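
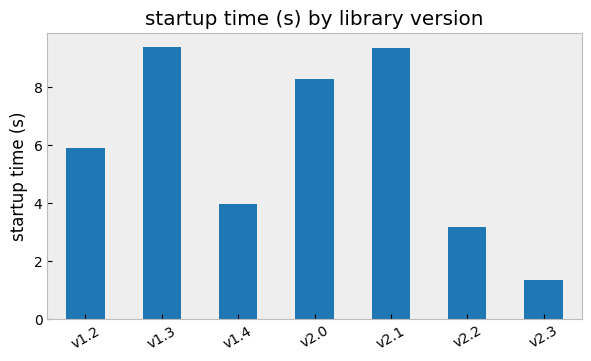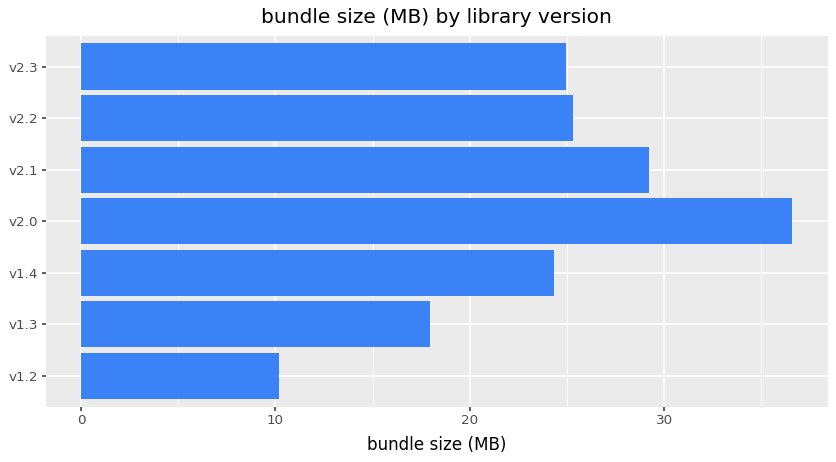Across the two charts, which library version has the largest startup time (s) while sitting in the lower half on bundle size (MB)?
v1.3

Chart 2 median bundle size (MB) ≈ 25; below-median library versions: v1.2, v1.3, v1.4. Among those, v1.3 has the highest startup time (s) (≈ 9).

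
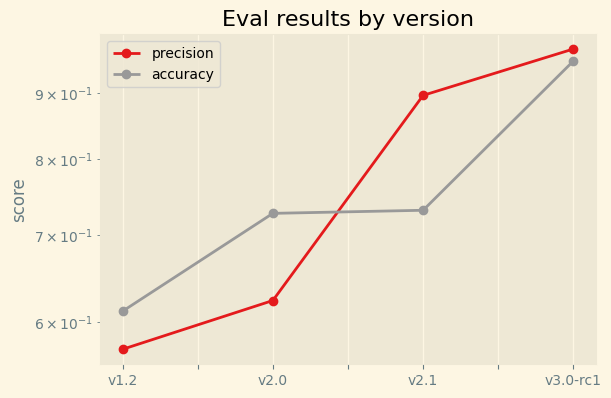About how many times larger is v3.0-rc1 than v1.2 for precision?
v3.0-rc1 ≈ 0.95, v1.2 ≈ 0.55; 0.95/0.55 ≈ 1.73.

≈ 1.73×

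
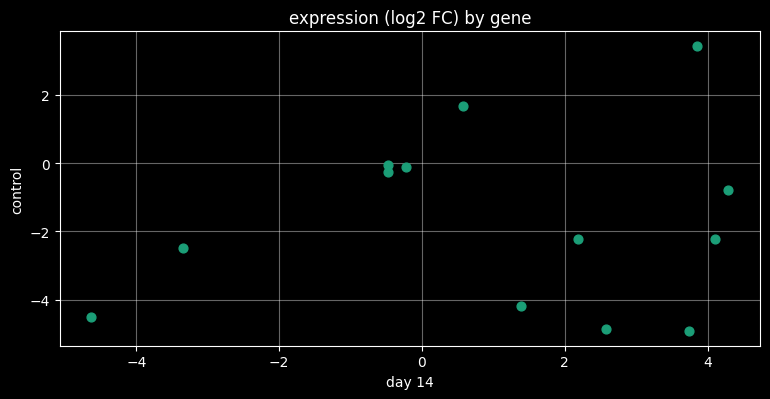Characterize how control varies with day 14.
no clear correlation

Points are roughly uncorrelated; weak (|r| ≈ 0.1).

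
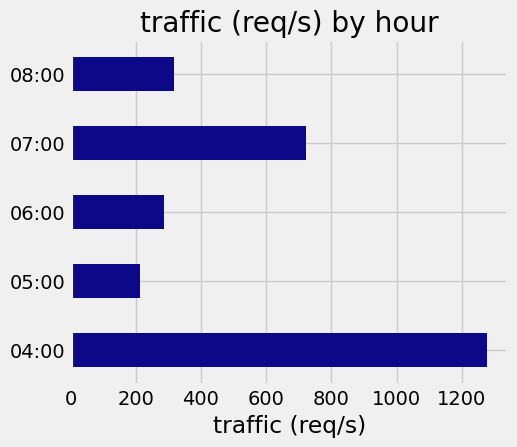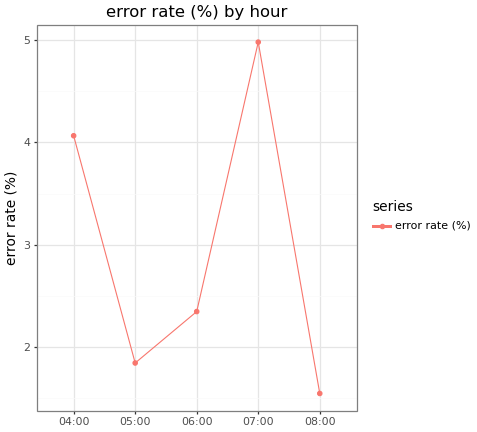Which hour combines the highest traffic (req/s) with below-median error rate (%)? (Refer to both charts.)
Chart 2 median error rate (%) ≈ 2.5; below-median hours: 05:00, 08:00. Among those, 08:00 has the highest traffic (req/s) (≈ 400).

08:00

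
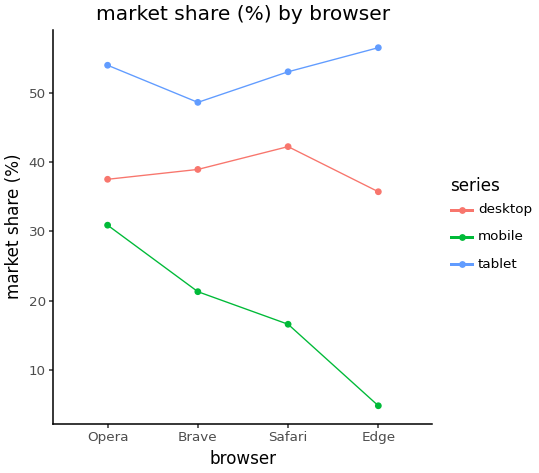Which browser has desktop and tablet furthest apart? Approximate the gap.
Edge, ≈ 20 %

Edge: desktop ≈ 35, tablet ≈ 55 → gap ≈ 20. Next-largest (Opera) is only ≈ 15.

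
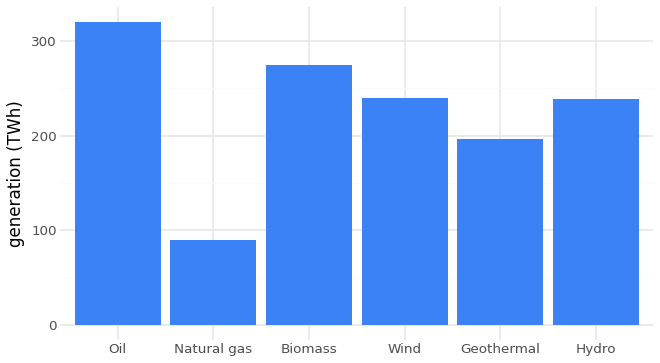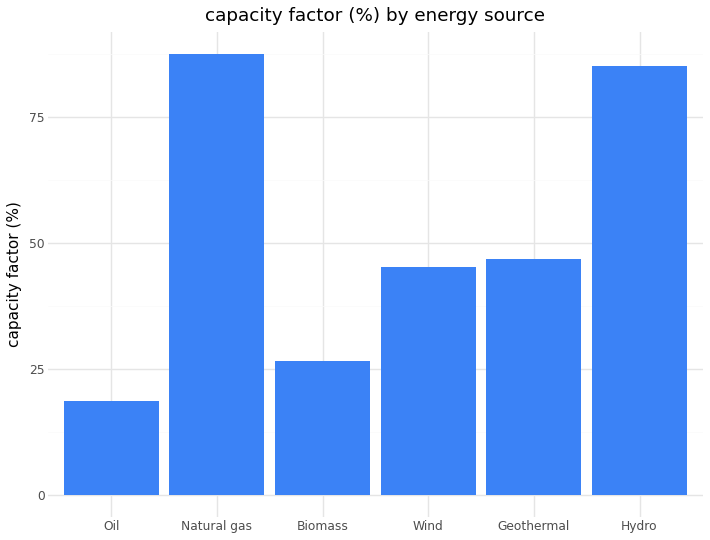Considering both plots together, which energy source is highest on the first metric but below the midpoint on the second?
Chart 2 median capacity factor (%) ≈ 50; below-median energy sources: Oil, Biomass, Wind. Among those, Oil has the highest generation (TWh) (≈ 300).

Oil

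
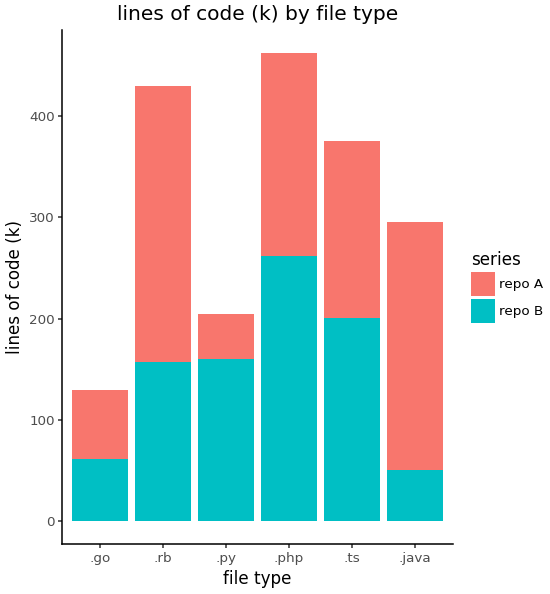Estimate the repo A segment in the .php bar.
≈ 200

repo A top ≈ 450, bottom ≈ 250; segment ≈ 200.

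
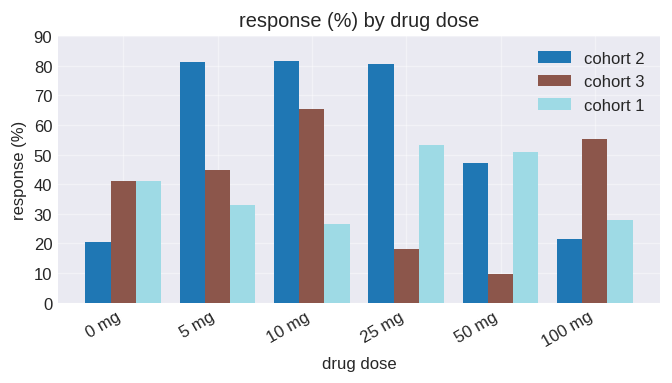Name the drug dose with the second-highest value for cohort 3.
100 mg

Top 3 for cohort 3: 10 mg ≈ 70, 100 mg ≈ 60, 5 mg ≈ 40.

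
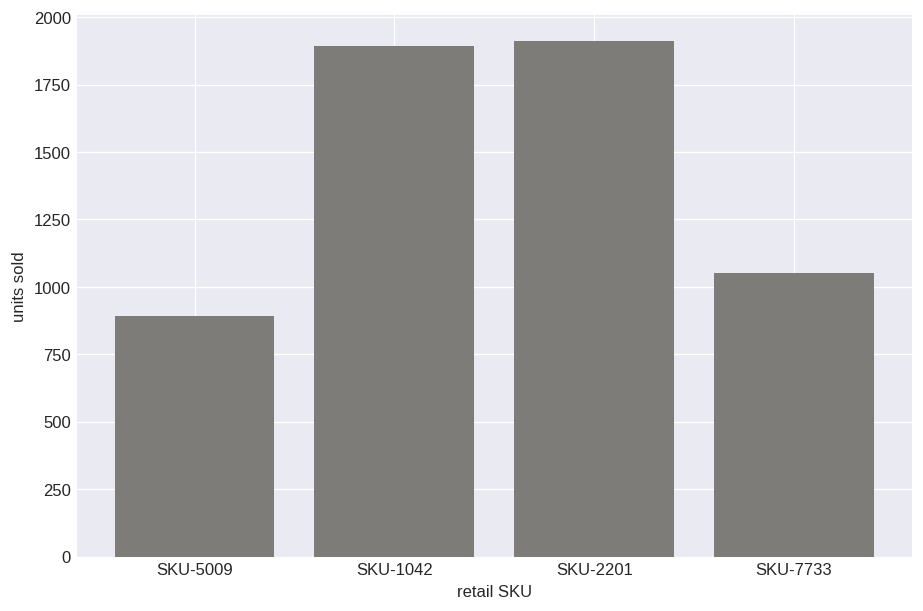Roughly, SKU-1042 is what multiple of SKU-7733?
≈ 1.8×

SKU-1042 ≈ 1800, SKU-7733 ≈ 1000; 1800/1000 ≈ 1.8.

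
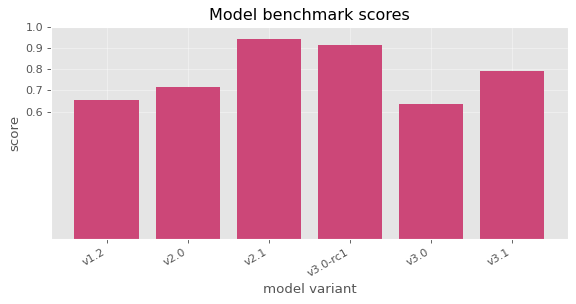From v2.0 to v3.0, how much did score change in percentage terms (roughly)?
v2.0 ≈ 0.7, v3.0 ≈ 0.6; (0.6 − 0.7) / 0.7 ≈ -14.3%.

≈ -14.3%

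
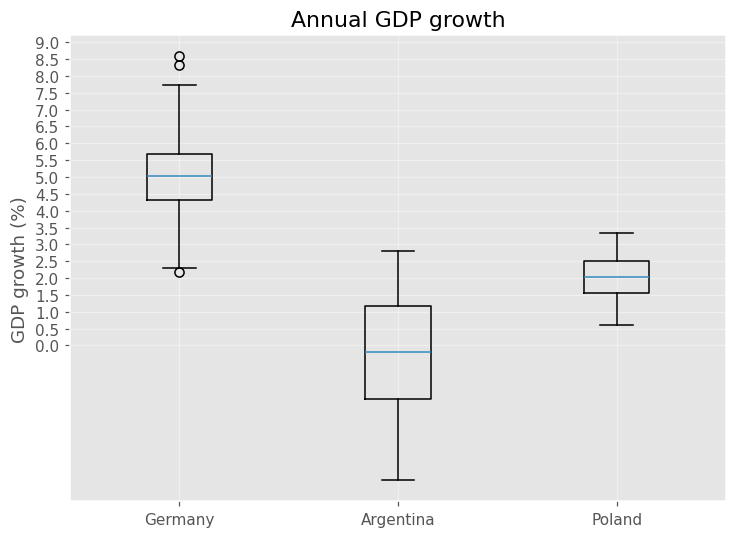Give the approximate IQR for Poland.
≈ 1.0

Q3 ≈ 2.5, Q1 ≈ 1.5; IQR ≈ 1.0.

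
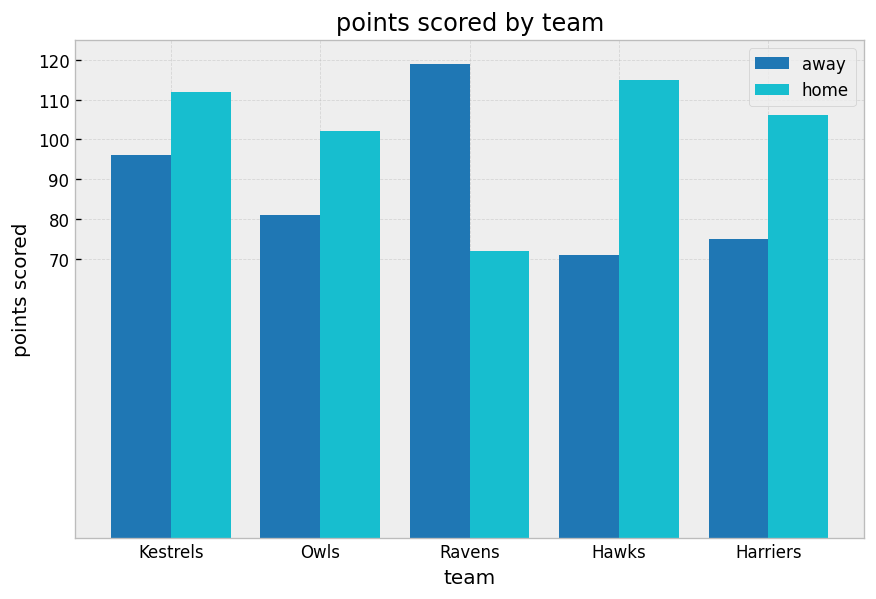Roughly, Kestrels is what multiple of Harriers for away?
Kestrels ≈ 100, Harriers ≈ 80; 100/80 ≈ 1.25.

≈ 1.25×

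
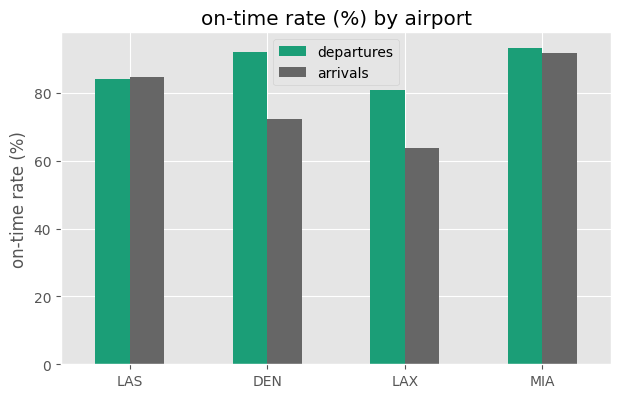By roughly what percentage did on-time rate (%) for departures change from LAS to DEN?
≈ +12.5%

LAS ≈ 80, DEN ≈ 90; (90 − 80) / 80 ≈ +12.5%.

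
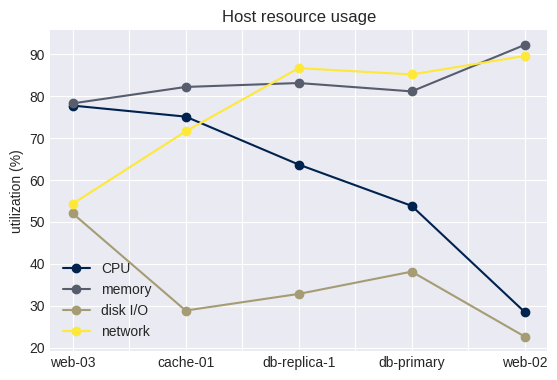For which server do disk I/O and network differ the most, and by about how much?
web-02: disk I/O ≈ 20, network ≈ 90 → gap ≈ 70. Next-largest (db-replica-1) is only ≈ 60.

web-02, ≈ 70 %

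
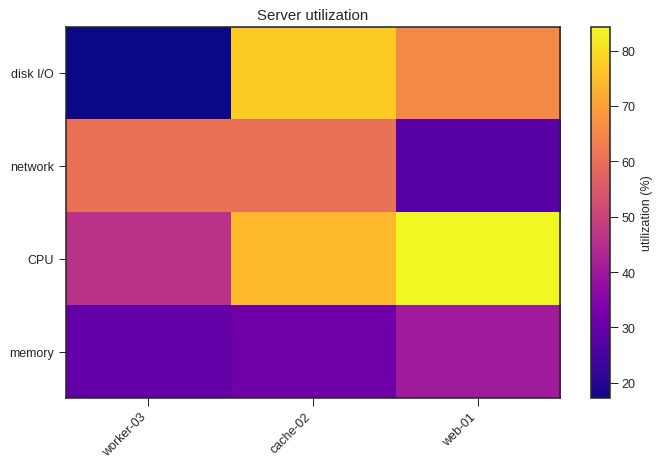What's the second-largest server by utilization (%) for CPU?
Top 3 for CPU: web-01 ≈ 80, cache-02 ≈ 70, worker-03 ≈ 50.

cache-02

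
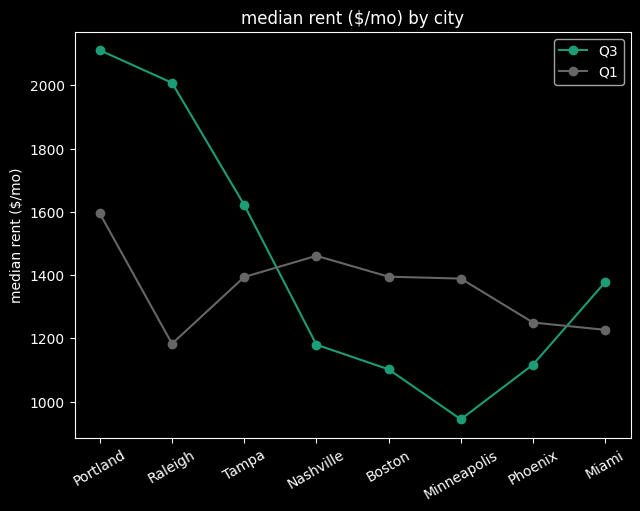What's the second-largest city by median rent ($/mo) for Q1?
Top 3 for Q1: Portland ≈ 1600, Nashville ≈ 1500, Boston ≈ 1400.

Nashville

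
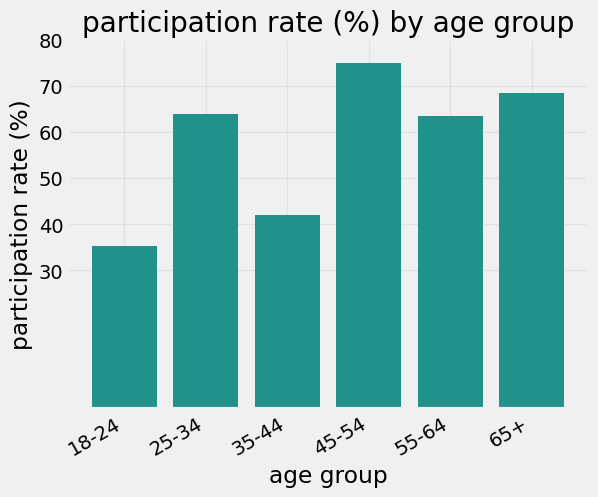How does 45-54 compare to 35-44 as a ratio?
≈ 1.75×

45-54 ≈ 70, 35-44 ≈ 40; 70/40 ≈ 1.75.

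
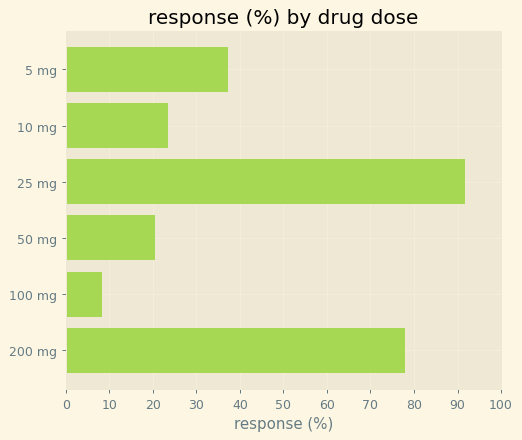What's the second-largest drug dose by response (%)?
200 mg

Top 3: 25 mg ≈ 90, 200 mg ≈ 80, 5 mg ≈ 40.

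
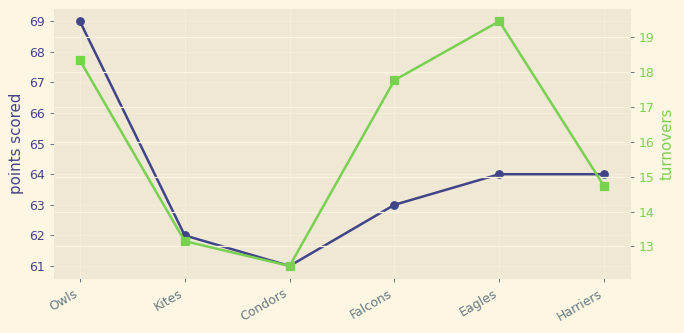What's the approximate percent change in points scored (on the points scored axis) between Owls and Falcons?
≈ -8.7%

Owls ≈ 69, Falcons ≈ 63; (63 − 69) / 69 ≈ -8.7%.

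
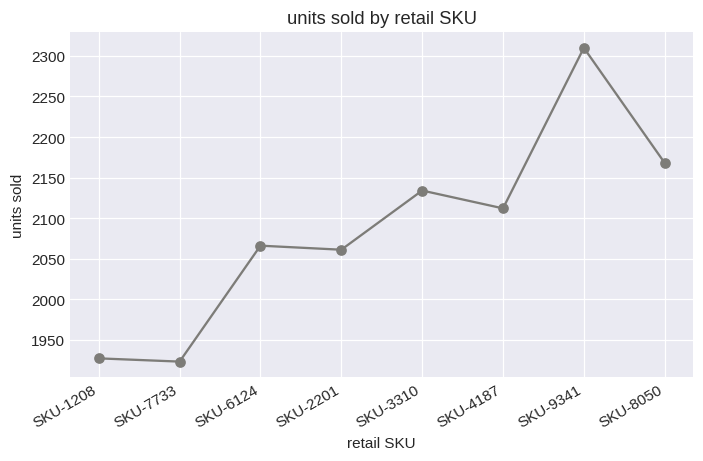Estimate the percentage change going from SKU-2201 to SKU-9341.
SKU-2201 ≈ 2050, SKU-9341 ≈ 2300; (2300 − 2050) / 2050 ≈ +12.2%.

≈ +12.2%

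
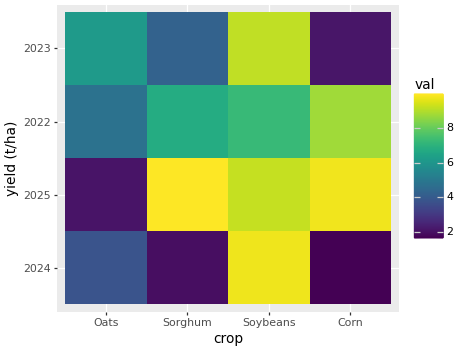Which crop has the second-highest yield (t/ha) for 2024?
Oats

Top 3 for 2024: Soybeans ≈ 10, Oats ≈ 4, Sorghum ≈ 2.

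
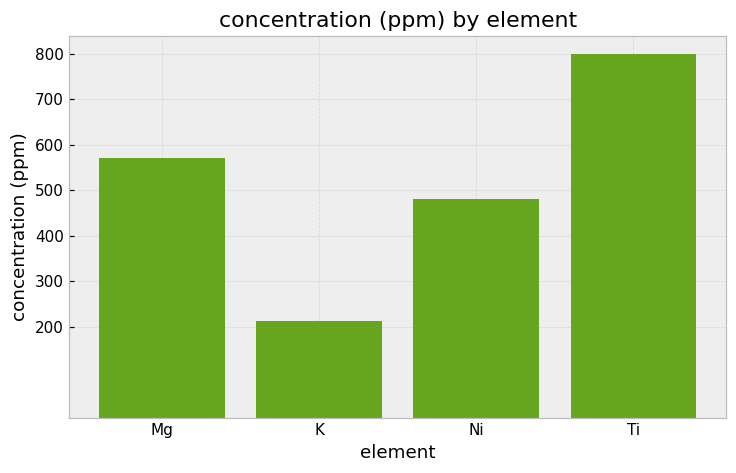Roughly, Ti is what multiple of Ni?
≈ 1.6×

Ti ≈ 800, Ni ≈ 500; 800/500 ≈ 1.6.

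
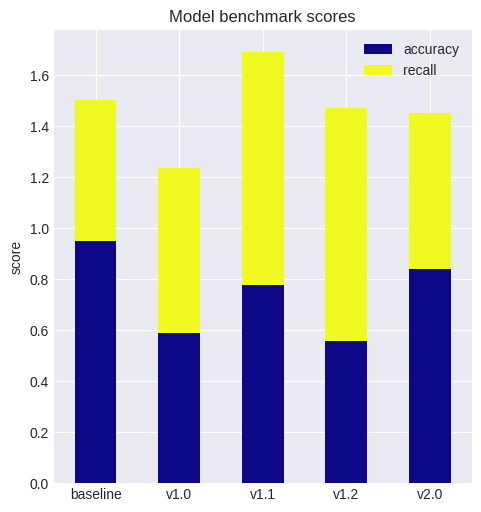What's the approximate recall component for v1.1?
recall top ≈ 1.6, bottom ≈ 0.8; segment ≈ 0.8.

≈ 0.8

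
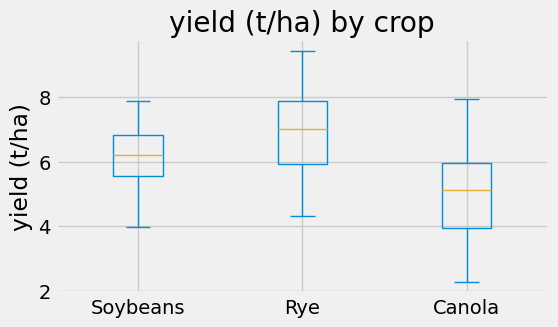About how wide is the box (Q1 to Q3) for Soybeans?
Q3 ≈ 6.8, Q1 ≈ 5.6; IQR ≈ 1.2.

≈ 1.2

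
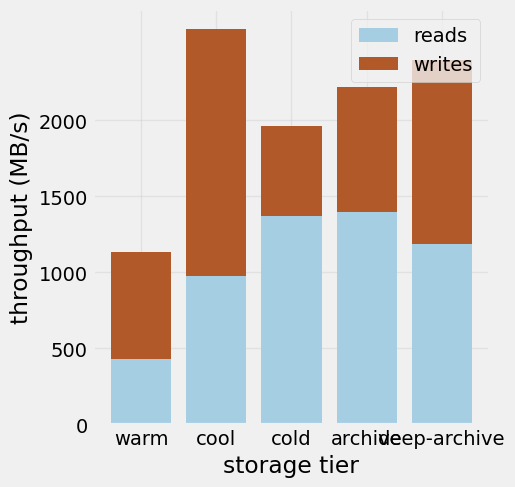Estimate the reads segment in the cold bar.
≈ 1500

reads top ≈ 1500, bottom ≈ 0; segment ≈ 1500.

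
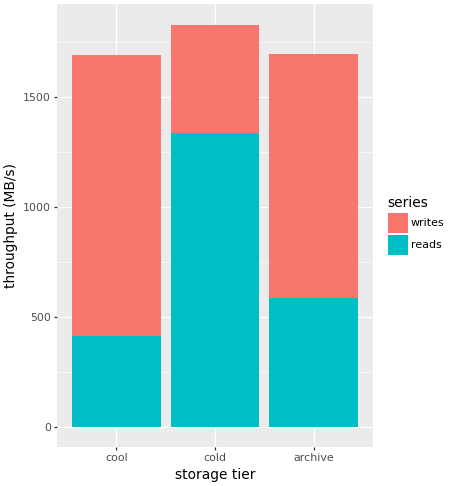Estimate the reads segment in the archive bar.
reads top ≈ 600, bottom ≈ 0; segment ≈ 600.

≈ 600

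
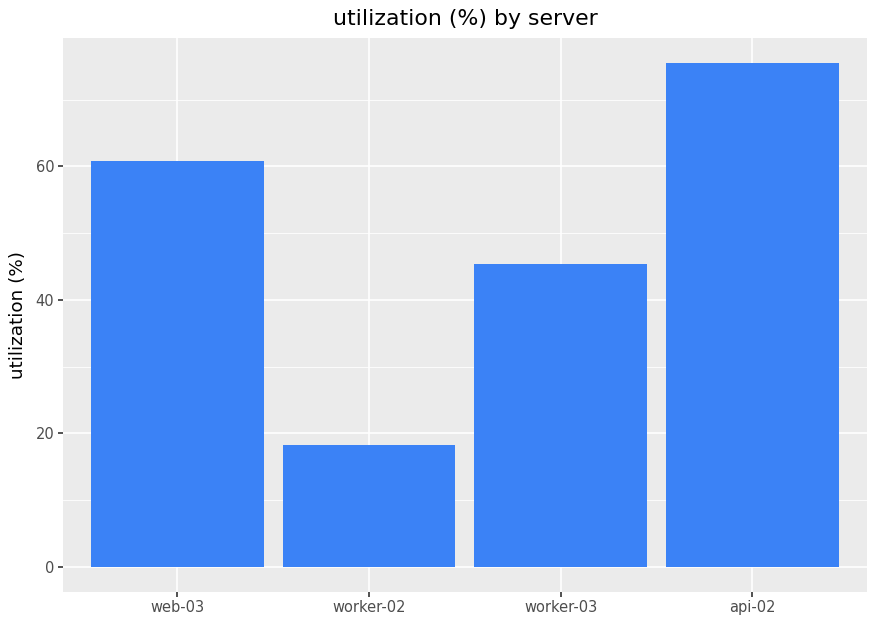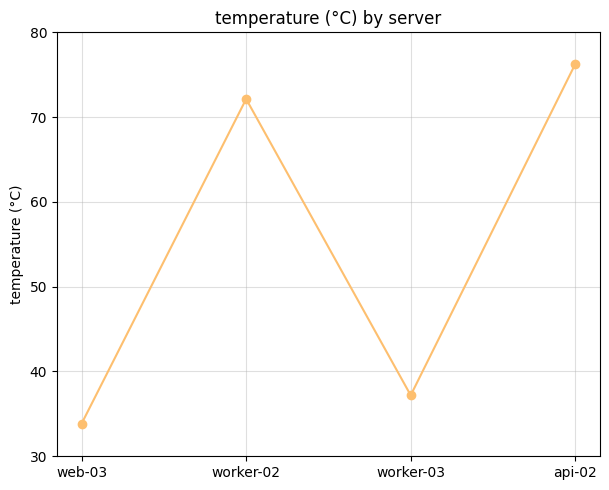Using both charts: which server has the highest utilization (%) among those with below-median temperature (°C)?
Chart 2 median temperature (°C) ≈ 50; below-median servers: web-03, worker-03. Among those, web-03 has the highest utilization (%) (≈ 60).

web-03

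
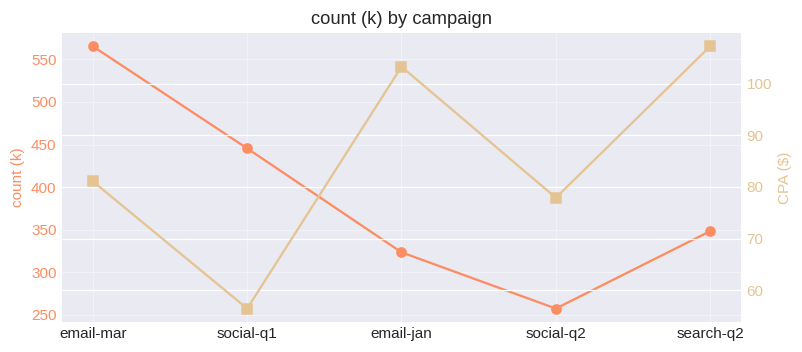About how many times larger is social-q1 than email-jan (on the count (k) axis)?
social-q1 ≈ 450, email-jan ≈ 300; 450/300 ≈ 1.5.

≈ 1.5×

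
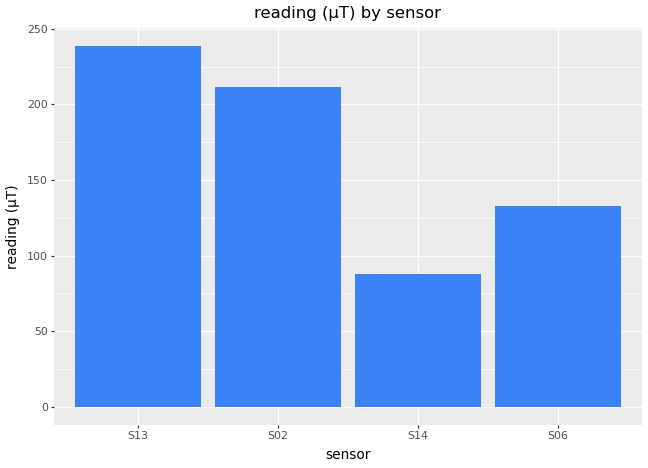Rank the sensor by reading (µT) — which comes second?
Top 3: S13 ≈ 240, S02 ≈ 220, S06 ≈ 140.

S02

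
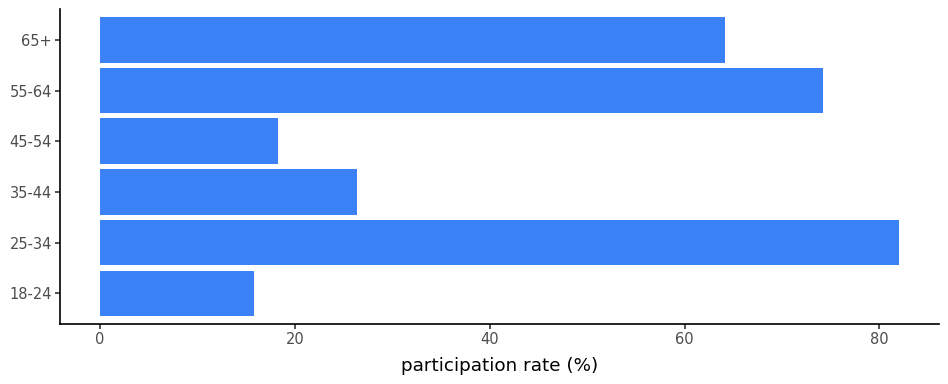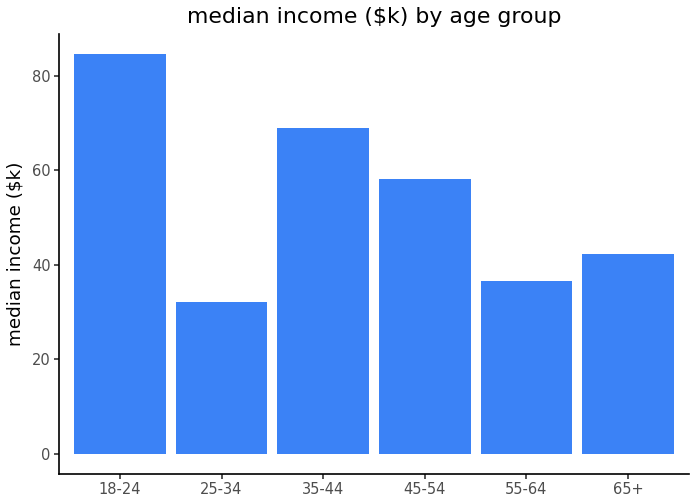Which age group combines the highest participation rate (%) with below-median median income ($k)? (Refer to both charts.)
25-34

Chart 2 median median income ($k) ≈ 50; below-median age groups: 25-34, 55-64, 65+. Among those, 25-34 has the highest participation rate (%) (≈ 80).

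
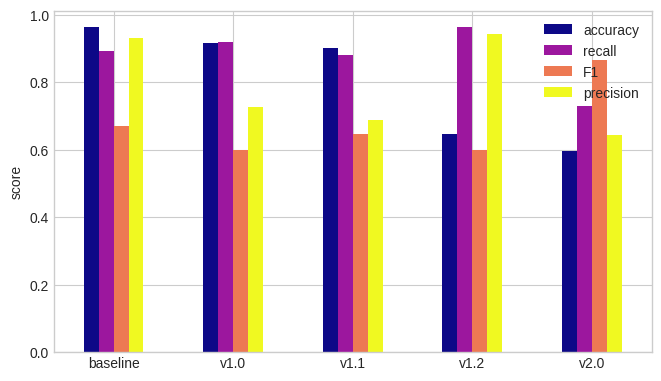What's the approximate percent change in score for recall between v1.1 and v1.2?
v1.1 ≈ 0.9, v1.2 ≈ 1.0; (1.0 − 0.9) / 0.9 ≈ +11.1%.

≈ +11.1%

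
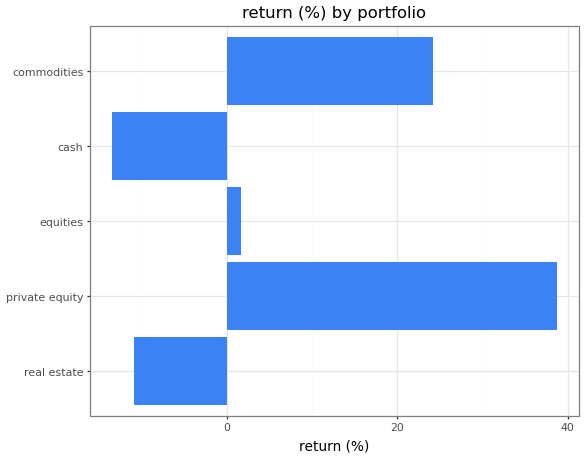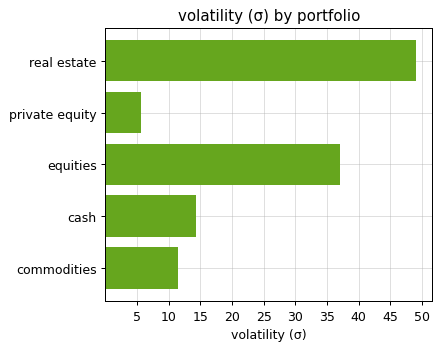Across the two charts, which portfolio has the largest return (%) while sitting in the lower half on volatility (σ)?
private equity

Chart 2 median volatility (σ) ≈ 15; below-median portfolios: private equity, commodities. Among those, private equity has the highest return (%) (≈ 40).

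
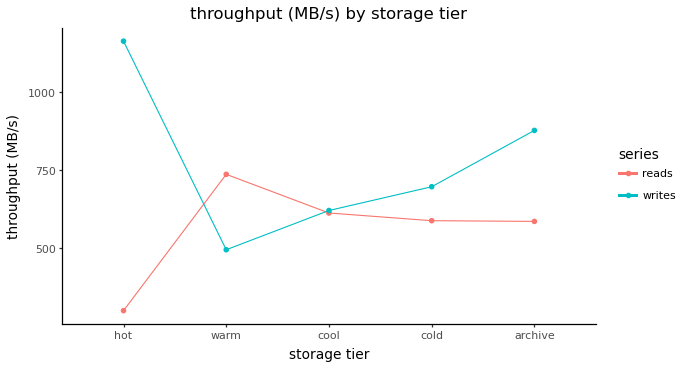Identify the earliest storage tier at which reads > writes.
warm

hot: reads ≈ 300 vs writes ≈ 1200 (not yet); warm: reads ≈ 700 vs writes ≈ 500 (first crossover).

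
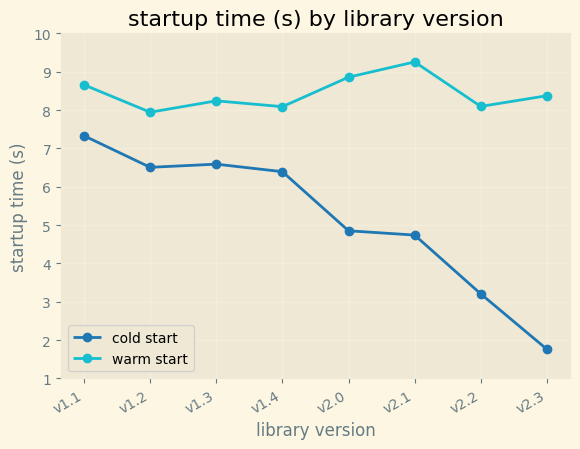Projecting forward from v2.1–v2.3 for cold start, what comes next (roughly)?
Last three: 5, 3, 2 → slope ≈ -1.5/step → next ≈ 0.5.

≈ 0.5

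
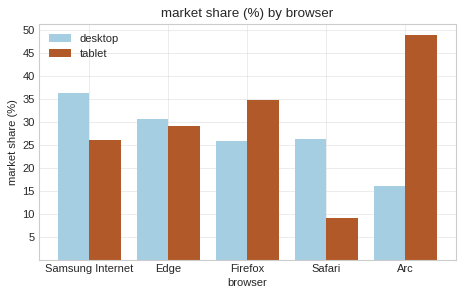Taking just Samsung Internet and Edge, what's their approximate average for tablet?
≈ 28

(25 + 30) / 2 ≈ 28.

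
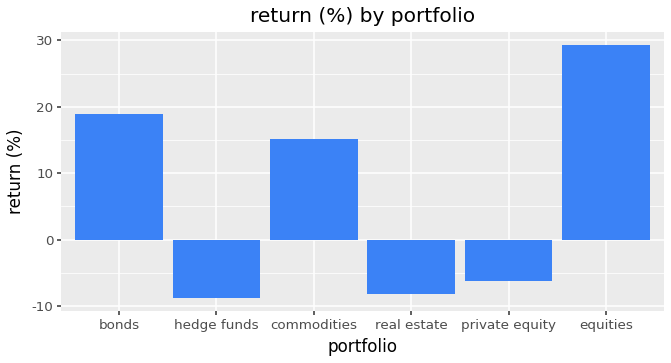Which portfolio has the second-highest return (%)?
Top 3: equities ≈ 30, bonds ≈ 20, commodities ≈ 15.

bonds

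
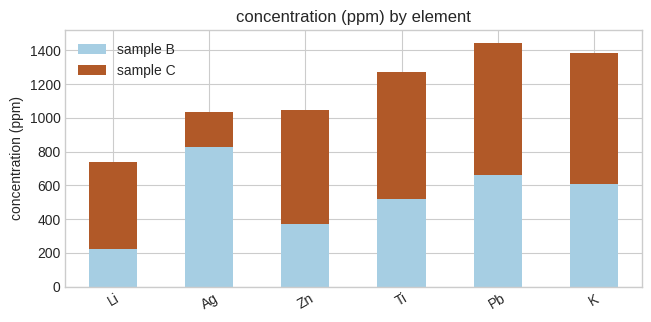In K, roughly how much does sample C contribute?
sample C top ≈ 1400, bottom ≈ 600; segment ≈ 800.

≈ 800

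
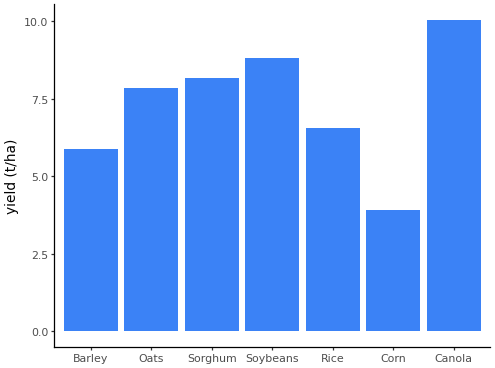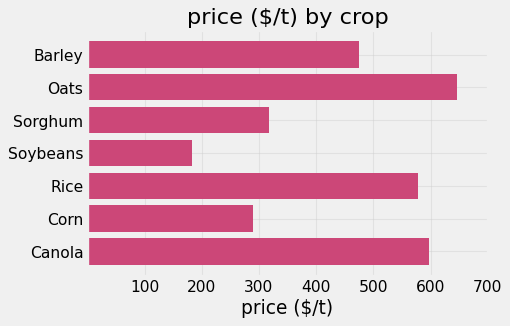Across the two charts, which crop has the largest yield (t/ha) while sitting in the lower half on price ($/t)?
Soybeans

Chart 2 median price ($/t) ≈ 500; below-median crops: Sorghum, Soybeans, Corn. Among those, Soybeans has the highest yield (t/ha) (≈ 9).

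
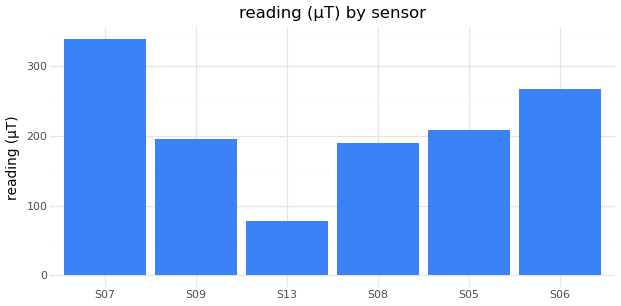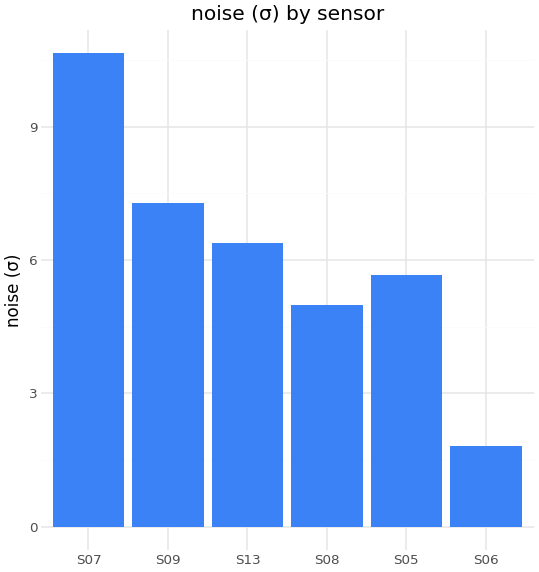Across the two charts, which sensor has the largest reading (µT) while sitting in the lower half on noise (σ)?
Chart 2 median noise (σ) ≈ 6; below-median sensors: S08, S05, S06. Among those, S06 has the highest reading (µT) (≈ 250).

S06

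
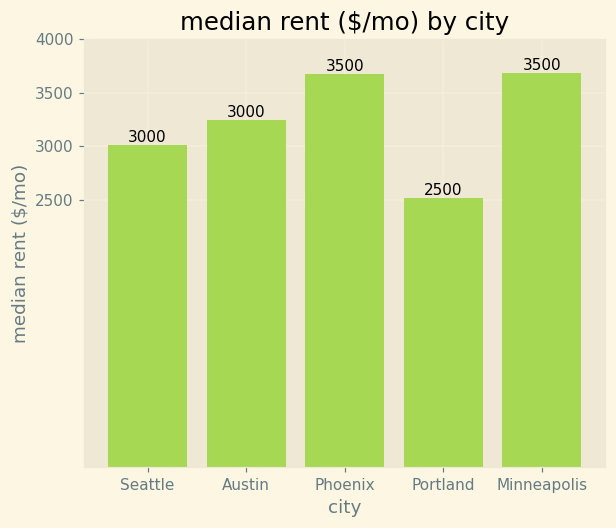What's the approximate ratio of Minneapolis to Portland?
≈ 1.4×

Minneapolis ≈ 3500, Portland ≈ 2500; 3500/2500 ≈ 1.4.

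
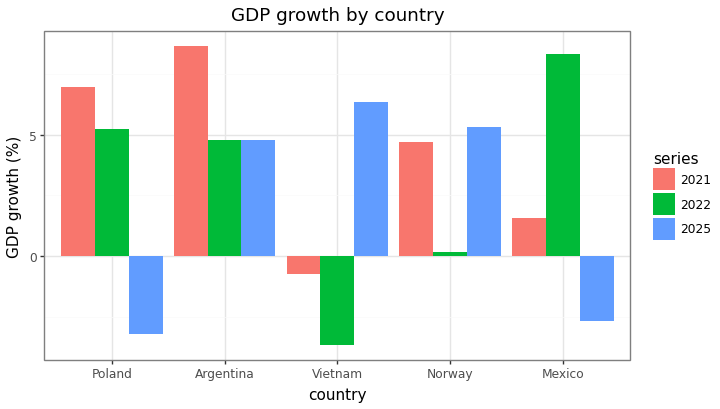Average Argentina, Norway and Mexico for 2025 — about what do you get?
(4 + 6 + -2) / 3 ≈ 3.

≈ 3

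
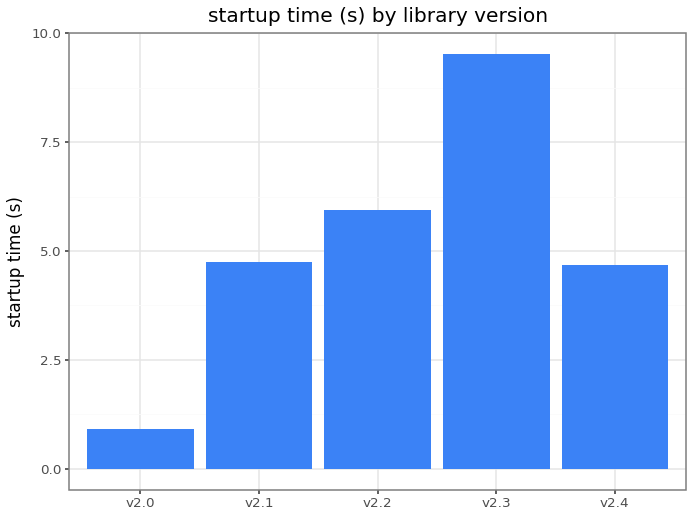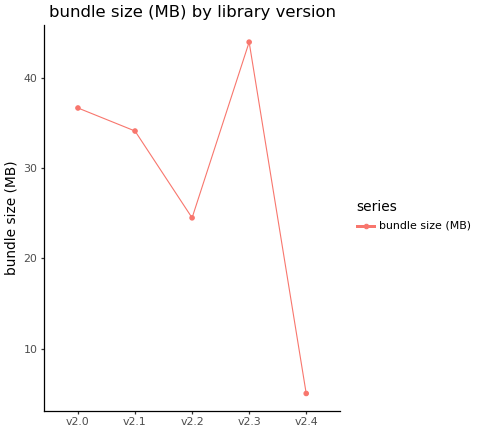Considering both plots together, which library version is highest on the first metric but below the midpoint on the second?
v2.2

Chart 2 median bundle size (MB) ≈ 35; below-median library versions: v2.2, v2.4. Among those, v2.2 has the highest startup time (s) (≈ 6).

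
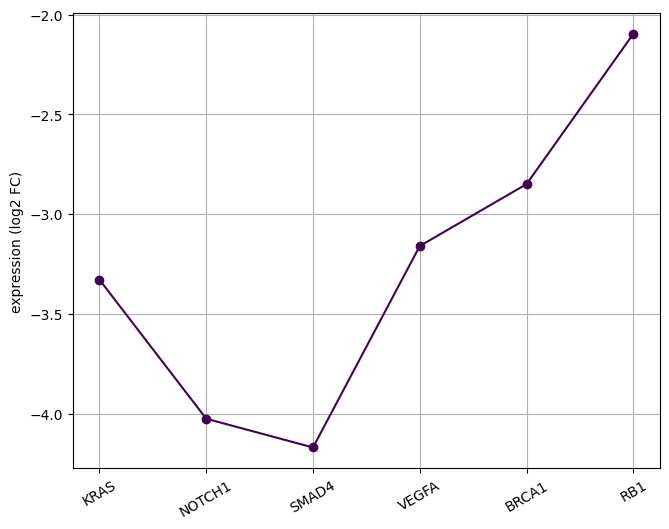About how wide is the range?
Max RB1 ≈ -2.0, min SMAD4 ≈ -4.2; range ≈ 2.2.

≈ 2.2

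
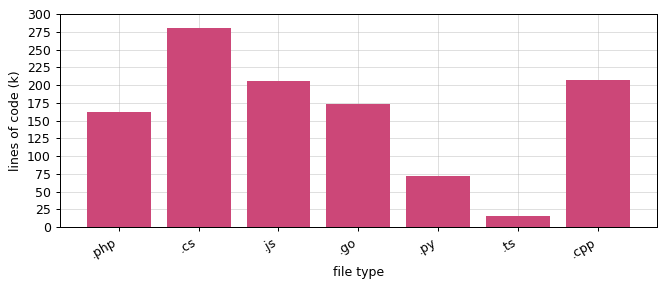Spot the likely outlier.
.ts ≈ 25; the rest sit between ≈ 75 and ≈ 275.

.ts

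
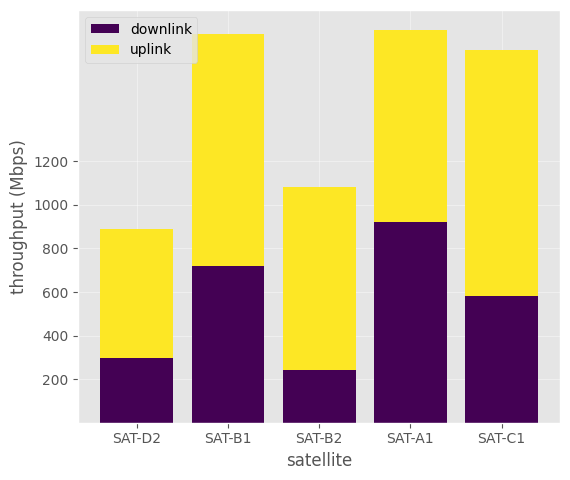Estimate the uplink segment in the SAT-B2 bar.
≈ 800

uplink top ≈ 1000, bottom ≈ 200; segment ≈ 800.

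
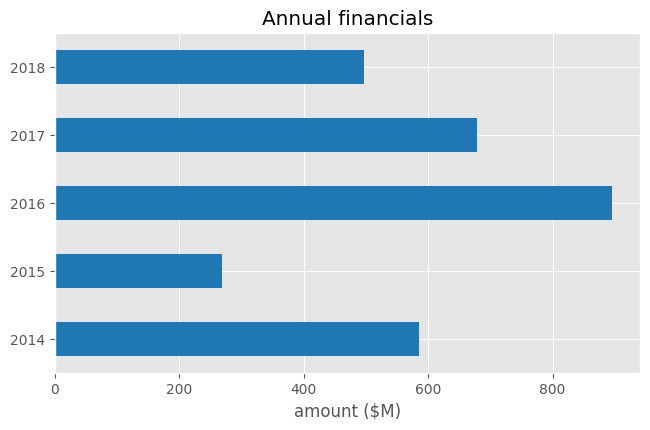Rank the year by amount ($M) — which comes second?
2017

Top 3: 2016 ≈ 900, 2017 ≈ 700, 2014 ≈ 600.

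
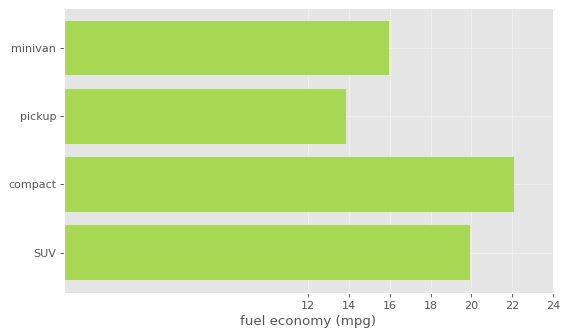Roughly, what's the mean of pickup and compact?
≈ 18

(14 + 22) / 2 ≈ 18.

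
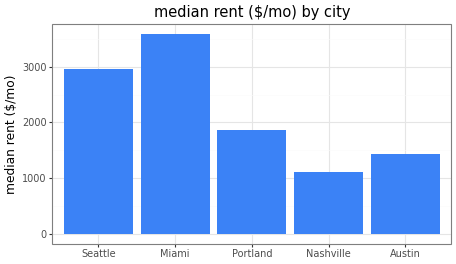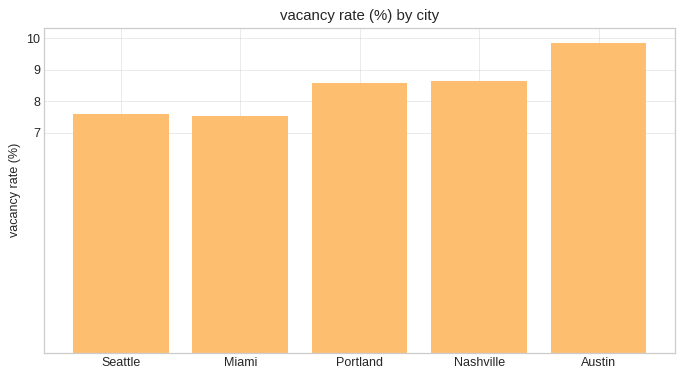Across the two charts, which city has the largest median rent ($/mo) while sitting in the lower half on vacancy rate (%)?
Chart 2 median vacancy rate (%) ≈ 9; below-median cities: Seattle, Miami. Among those, Miami has the highest median rent ($/mo) (≈ 3500).

Miami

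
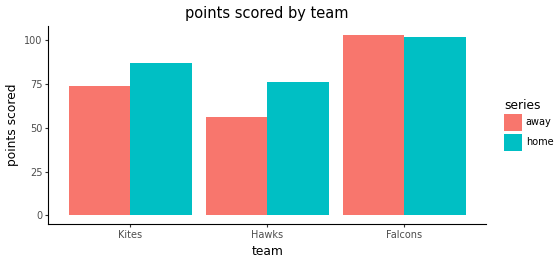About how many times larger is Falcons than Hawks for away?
≈ 1.67×

Falcons ≈ 100, Hawks ≈ 60; 100/60 ≈ 1.67.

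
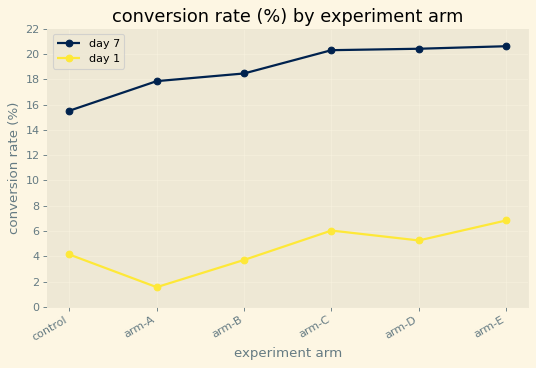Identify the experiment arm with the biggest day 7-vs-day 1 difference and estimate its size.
arm-A: day 7 ≈ 18, day 1 ≈ 2 → gap ≈ 16. Next-largest (arm-D) is only ≈ 14.

arm-A, ≈ 16 %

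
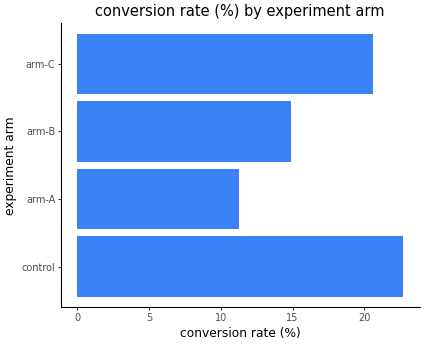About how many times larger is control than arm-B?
control ≈ 22, arm-B ≈ 14; 22/14 ≈ 1.57.

≈ 1.57×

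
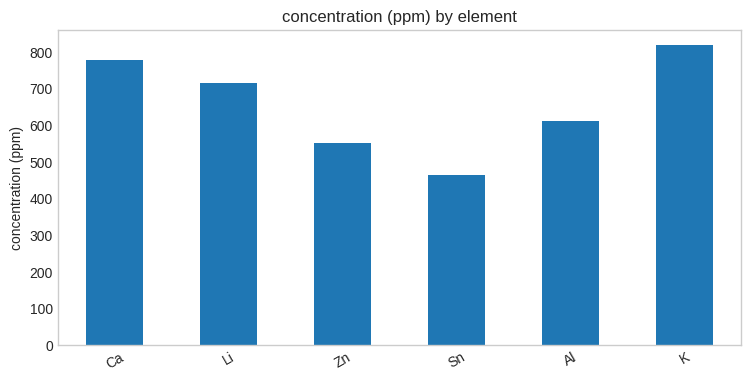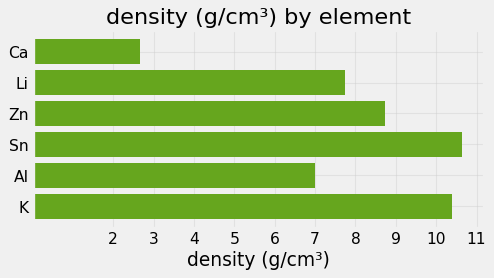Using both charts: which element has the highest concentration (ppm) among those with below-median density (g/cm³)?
Ca

Chart 2 median density (g/cm³) ≈ 8; below-median elements: Ca, Li, Al. Among those, Ca has the highest concentration (ppm) (≈ 800).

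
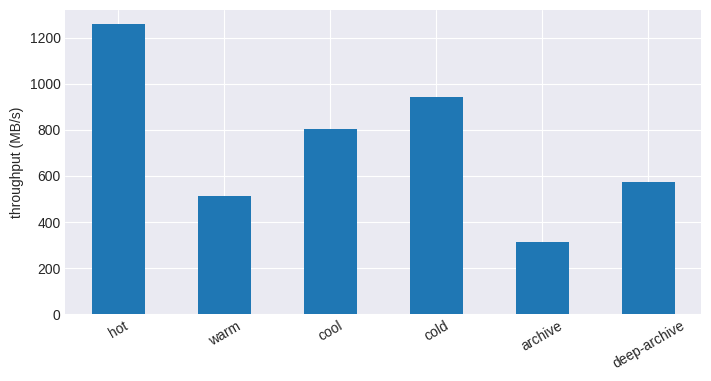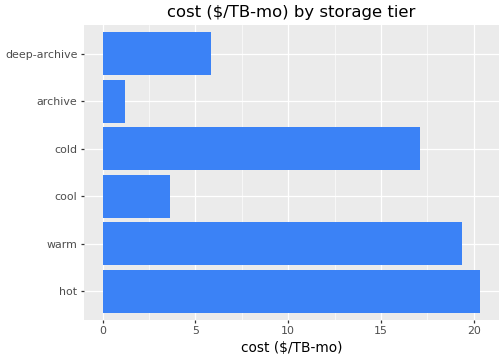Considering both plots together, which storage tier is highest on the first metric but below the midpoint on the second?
cool

Chart 2 median cost ($/TB-mo) ≈ 12; below-median storage tiers: cool, archive, deep-archive. Among those, cool has the highest throughput (MB/s) (≈ 800).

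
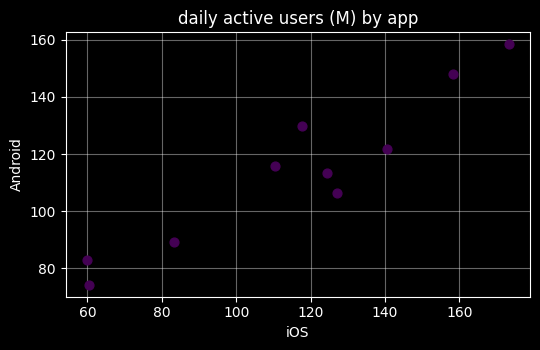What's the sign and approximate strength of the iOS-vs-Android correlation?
positive, strong

Points are positively correlated; strong (|r| ≈ 0.9).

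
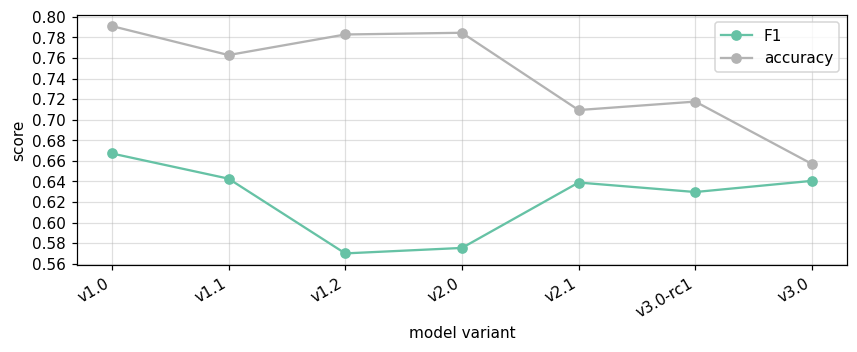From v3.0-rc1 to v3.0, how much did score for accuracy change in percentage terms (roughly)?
v3.0-rc1 ≈ 0.72, v3.0 ≈ 0.66; (0.66 − 0.72) / 0.72 ≈ -8.3%.

≈ -8.3%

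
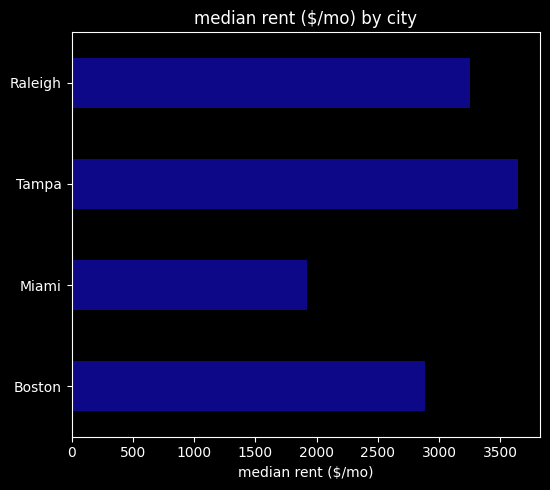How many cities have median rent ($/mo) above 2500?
Above 2500: Boston, Tampa, Raleigh.

3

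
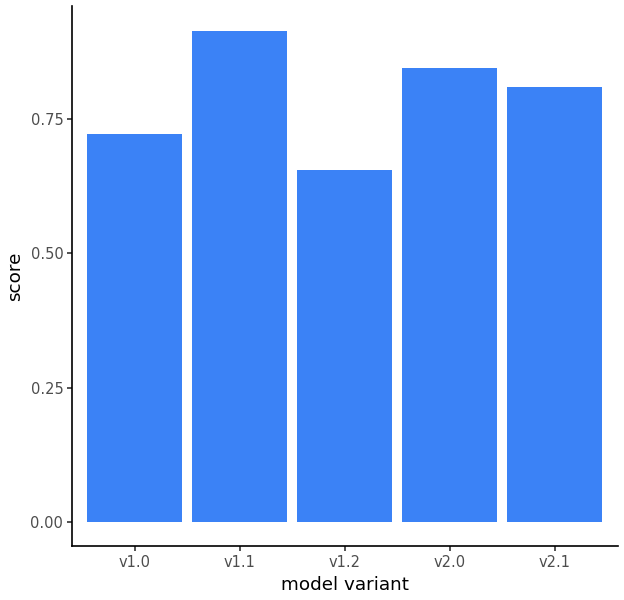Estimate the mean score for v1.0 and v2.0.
(0.7 + 0.8) / 2 ≈ 0.75.

≈ 0.75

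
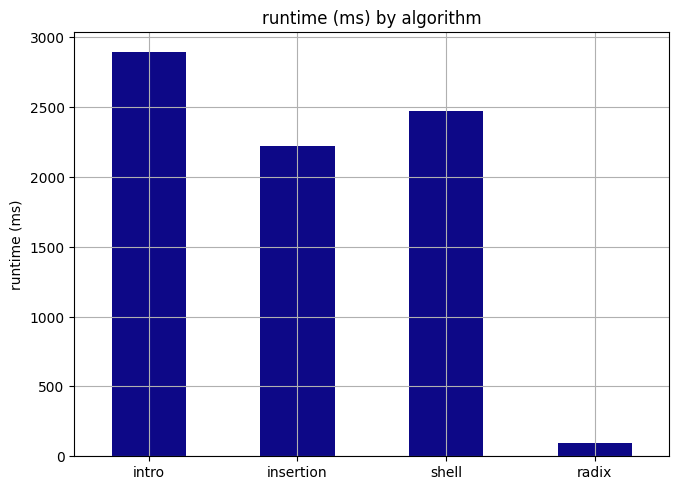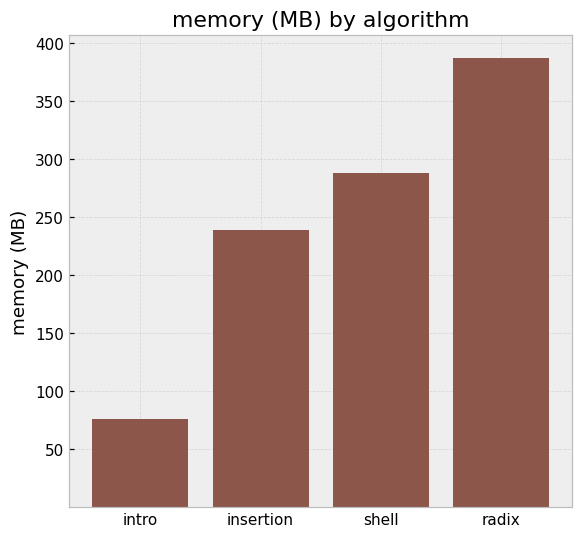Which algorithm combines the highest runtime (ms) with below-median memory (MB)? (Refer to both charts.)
Chart 2 median memory (MB) ≈ 250; below-median algorithms: intro, insertion. Among those, intro has the highest runtime (ms) (≈ 3000).

intro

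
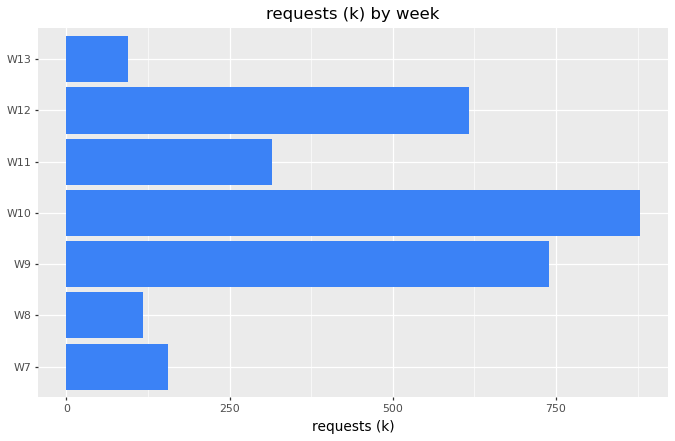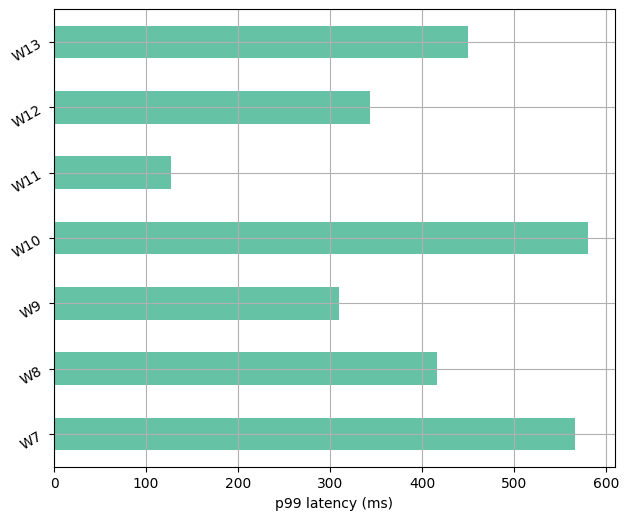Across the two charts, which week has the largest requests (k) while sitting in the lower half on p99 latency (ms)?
Chart 2 median p99 latency (ms) ≈ 400; below-median weeks: W9, W11, W12. Among those, W9 has the highest requests (k) (≈ 700).

W9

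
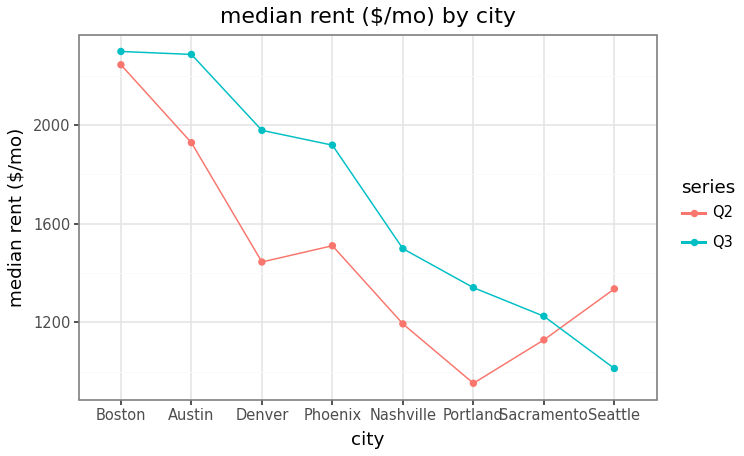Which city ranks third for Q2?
Phoenix

Top 4 for Q2: Boston ≈ 2200, Austin ≈ 2000, Phoenix ≈ 1600, Denver ≈ 1400.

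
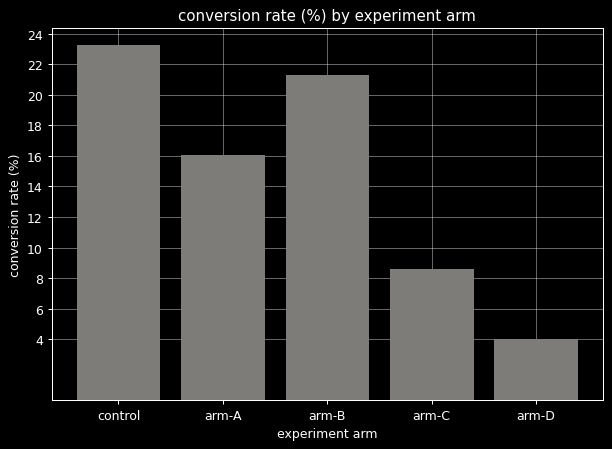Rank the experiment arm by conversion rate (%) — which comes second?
Top 3: control ≈ 24, arm-B ≈ 22, arm-A ≈ 16.

arm-B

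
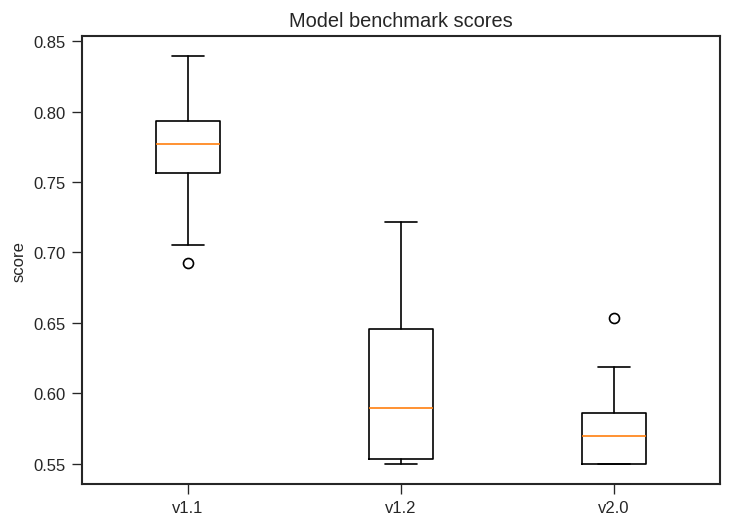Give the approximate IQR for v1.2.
Q3 ≈ 0.64, Q1 ≈ 0.56; IQR ≈ 0.08.

≈ 0.08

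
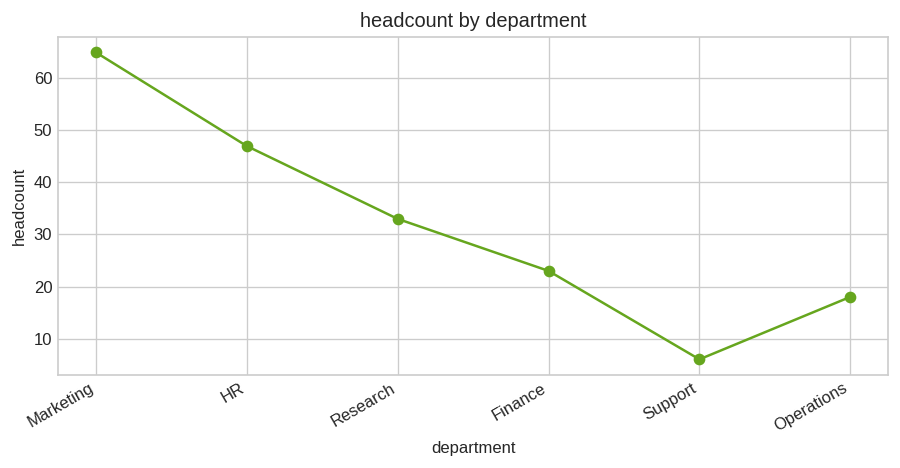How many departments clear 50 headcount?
1

Above 50: Marketing.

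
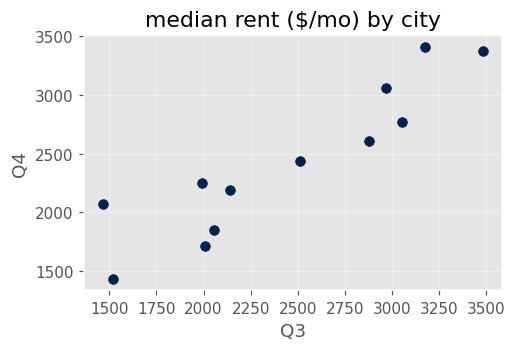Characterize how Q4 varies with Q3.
Points are positively correlated; strong (|r| ≈ 0.9).

positive, strong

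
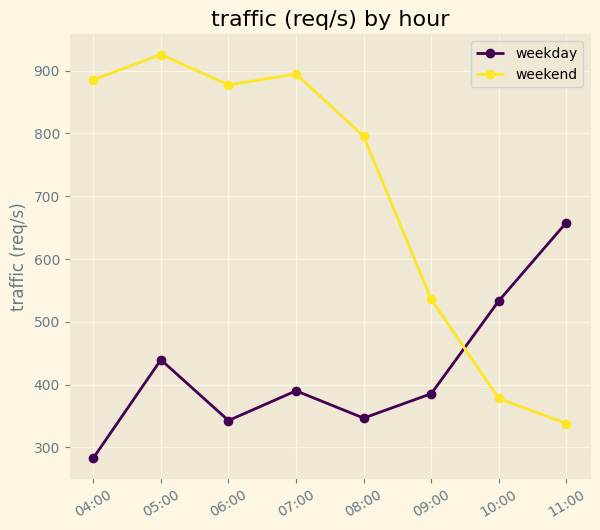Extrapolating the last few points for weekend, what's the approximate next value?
Last three: 500, 400, 300 → slope ≈ -100/step → next ≈ 200.

≈ 200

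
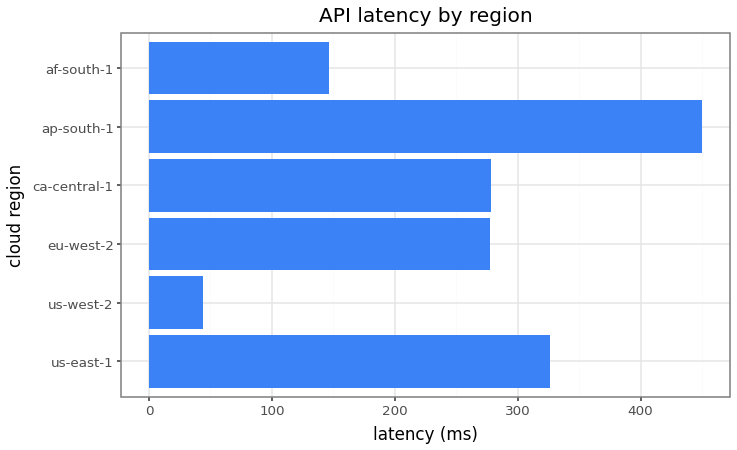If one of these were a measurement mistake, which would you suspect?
us-west-2 ≈ 50; the rest sit between ≈ 150 and ≈ 450.

us-west-2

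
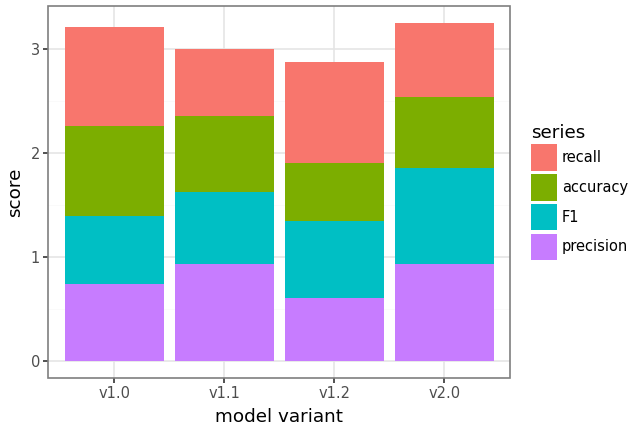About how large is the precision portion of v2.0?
precision top ≈ 1.0, bottom ≈ 0.0; segment ≈ 1.0.

≈ 1.0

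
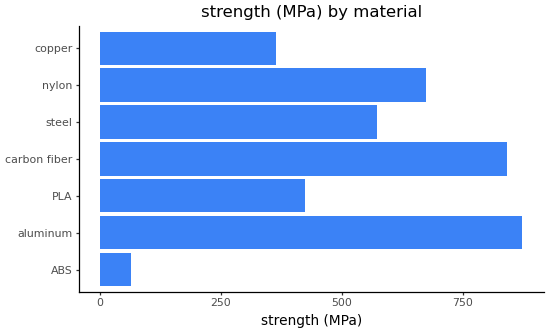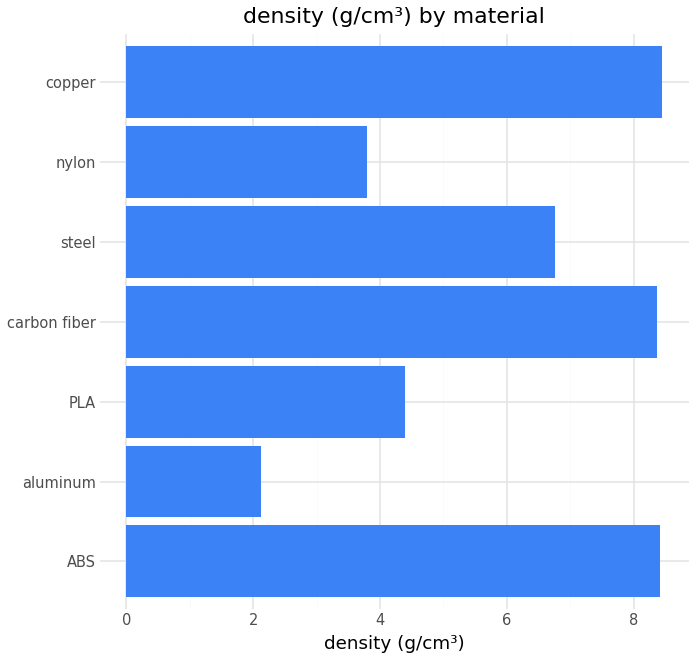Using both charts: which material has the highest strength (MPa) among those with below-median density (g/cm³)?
aluminum

Chart 2 median density (g/cm³) ≈ 7; below-median materials: aluminum, PLA, nylon. Among those, aluminum has the highest strength (MPa) (≈ 900).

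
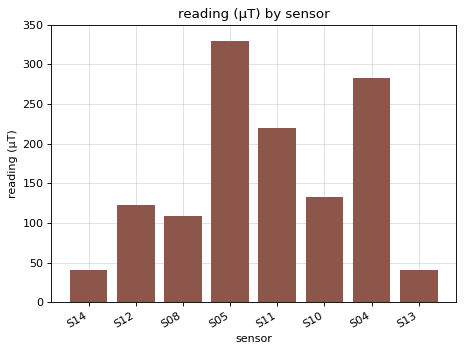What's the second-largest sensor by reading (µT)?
Top 3: S05 ≈ 350, S04 ≈ 300, S11 ≈ 200.

S04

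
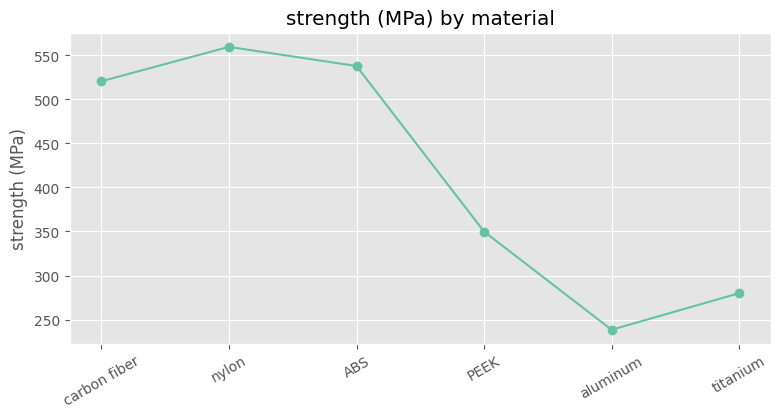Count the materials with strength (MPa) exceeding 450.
3

Above 450: carbon fiber, nylon, ABS.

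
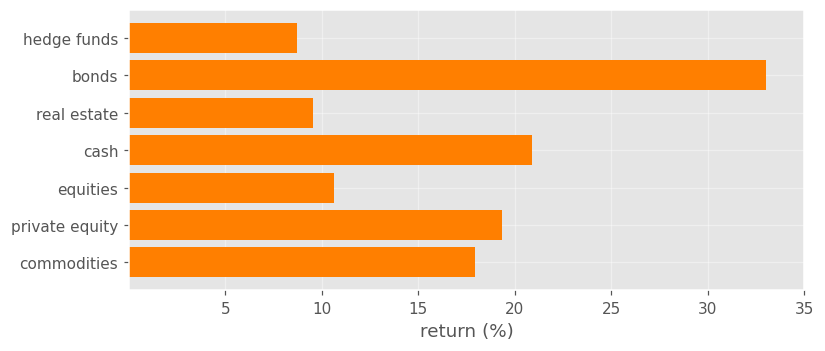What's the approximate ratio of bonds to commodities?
≈ 1.75×

bonds ≈ 35, commodities ≈ 20; 35/20 ≈ 1.75.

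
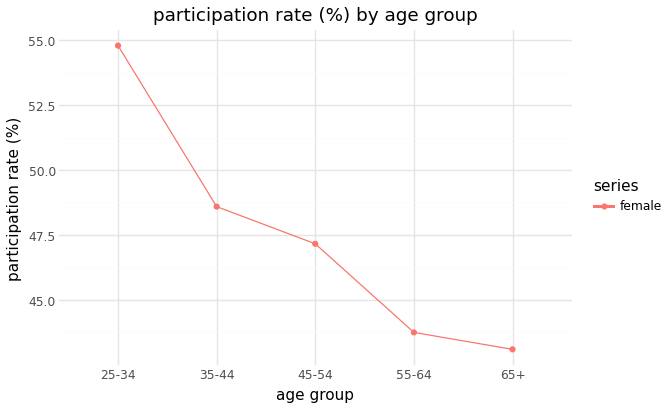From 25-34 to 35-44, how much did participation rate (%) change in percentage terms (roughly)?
≈ -10.9%

25-34 ≈ 55, 35-44 ≈ 49; (49 − 55) / 55 ≈ -10.9%.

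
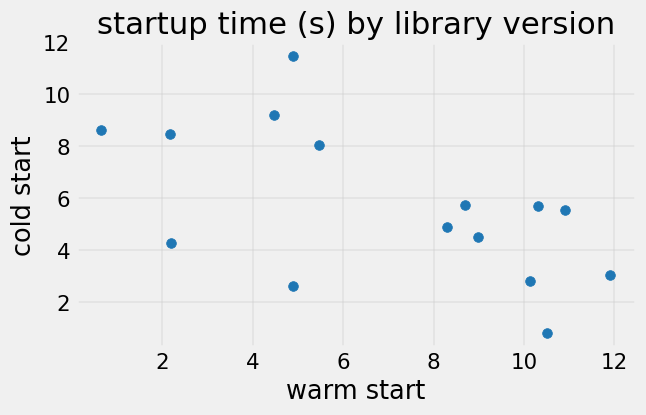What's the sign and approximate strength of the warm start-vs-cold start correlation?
Points are negatively correlated; moderate (|r| ≈ 0.6).

negative, moderate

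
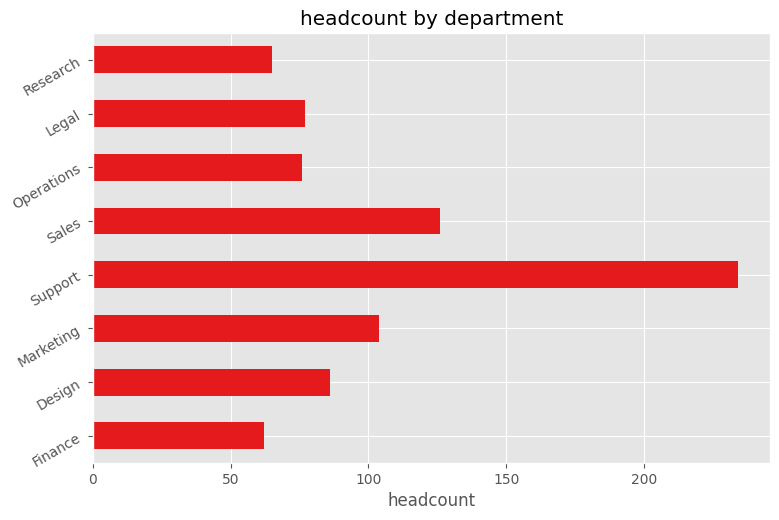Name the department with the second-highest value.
Sales

Top 3: Support ≈ 240, Sales ≈ 120, Marketing ≈ 100.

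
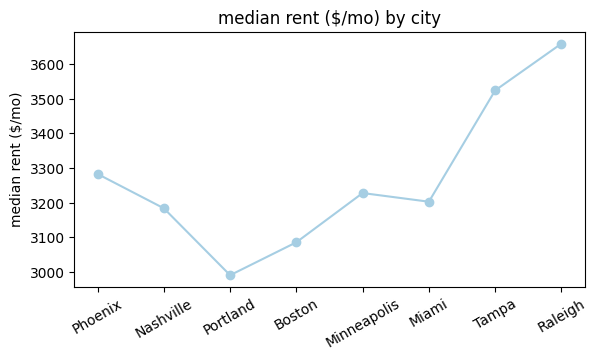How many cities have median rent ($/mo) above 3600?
1

Above 3600: Raleigh.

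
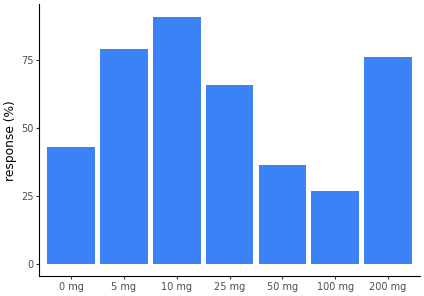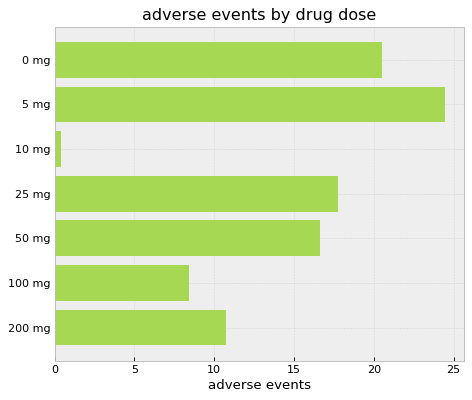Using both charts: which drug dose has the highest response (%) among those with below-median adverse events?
10 mg

Chart 2 median adverse events ≈ 15; below-median drug doses: 10 mg, 100 mg, 200 mg. Among those, 10 mg has the highest response (%) (≈ 90).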